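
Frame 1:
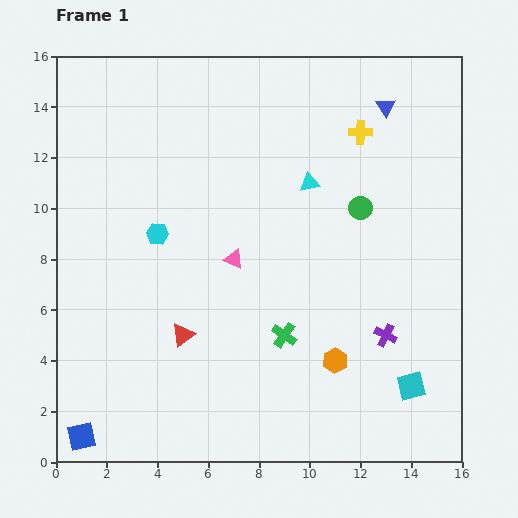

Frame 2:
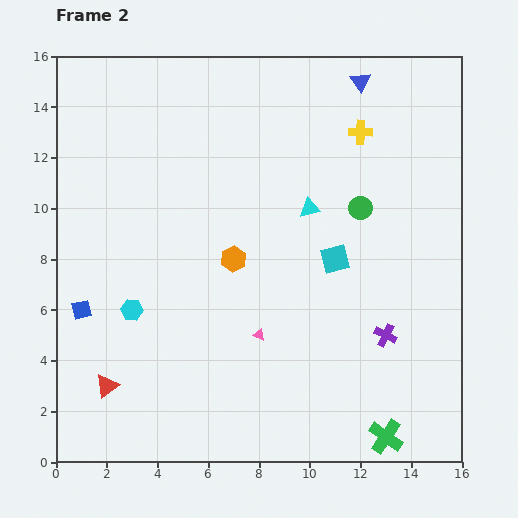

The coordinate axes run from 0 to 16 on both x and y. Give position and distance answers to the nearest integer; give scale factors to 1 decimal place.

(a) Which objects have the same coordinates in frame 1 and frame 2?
the purple cross, the green circle, the yellow cross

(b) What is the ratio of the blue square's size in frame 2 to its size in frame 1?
0.7×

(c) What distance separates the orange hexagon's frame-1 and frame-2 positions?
6

The orange hexagon moved from (11, 4) to (7, 8), a distance of √(4² + 4²) ≈ 6.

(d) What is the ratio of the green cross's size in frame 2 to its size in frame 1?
1.4×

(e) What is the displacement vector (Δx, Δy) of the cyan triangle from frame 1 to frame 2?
(0, -1)

The cyan triangle was at (10, 11) in frame 1 and (10, 10) in frame 2.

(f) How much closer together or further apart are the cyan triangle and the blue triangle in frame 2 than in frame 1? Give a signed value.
+1

Distance in frame 1: 4. Distance in frame 2: 5.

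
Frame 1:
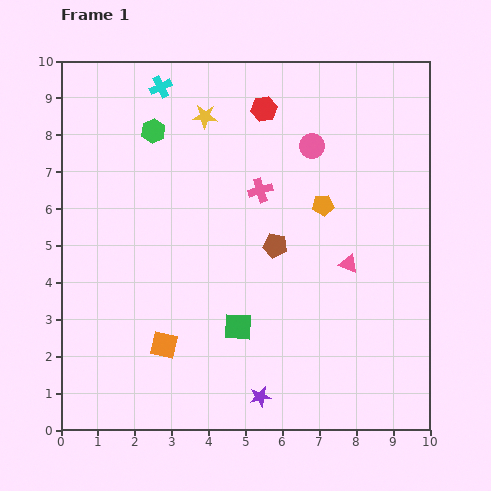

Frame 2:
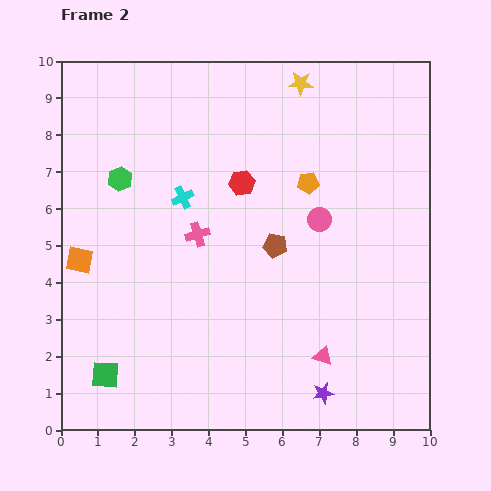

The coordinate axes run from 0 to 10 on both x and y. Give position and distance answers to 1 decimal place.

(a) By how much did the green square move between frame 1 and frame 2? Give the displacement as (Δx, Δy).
(-3.6, -1.3)

The green square was at (4.8, 2.8) in frame 1 and (1.2, 1.5) in frame 2.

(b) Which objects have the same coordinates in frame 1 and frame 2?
the brown pentagon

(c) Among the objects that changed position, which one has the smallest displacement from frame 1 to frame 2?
the orange pentagon

(moved 0.7)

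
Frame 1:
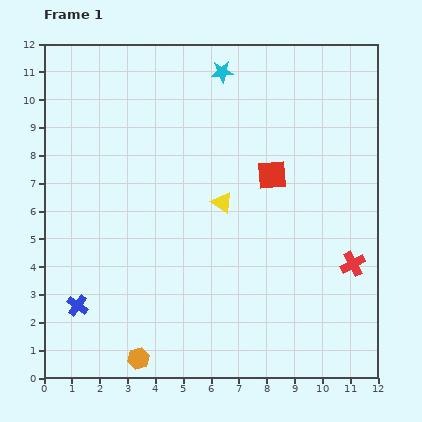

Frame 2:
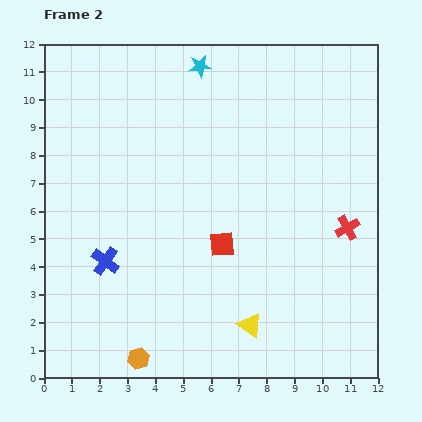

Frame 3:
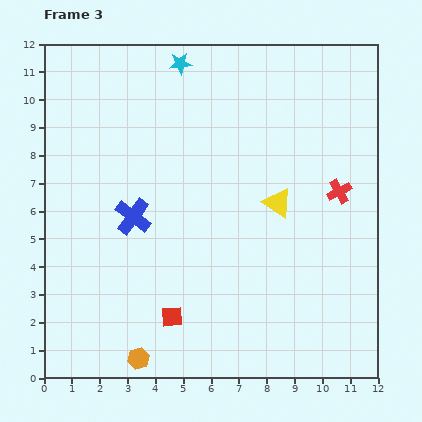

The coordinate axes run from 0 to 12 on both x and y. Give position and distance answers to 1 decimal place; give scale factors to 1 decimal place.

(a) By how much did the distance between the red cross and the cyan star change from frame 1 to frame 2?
-0.4

Distance in frame 1: 8.3. Distance in frame 2: 7.9.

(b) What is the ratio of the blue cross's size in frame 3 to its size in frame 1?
1.7×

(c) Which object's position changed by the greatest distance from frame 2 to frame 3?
the yellow triangle

(moved 4.5; next 3.2)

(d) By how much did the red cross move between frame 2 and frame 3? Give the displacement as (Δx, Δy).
(-0.3, 1.3)

The red cross was at (10.9, 5.4) in frame 2 and (10.6, 6.7) in frame 3.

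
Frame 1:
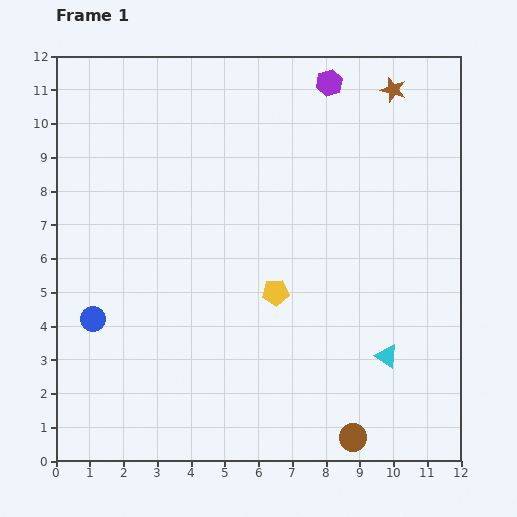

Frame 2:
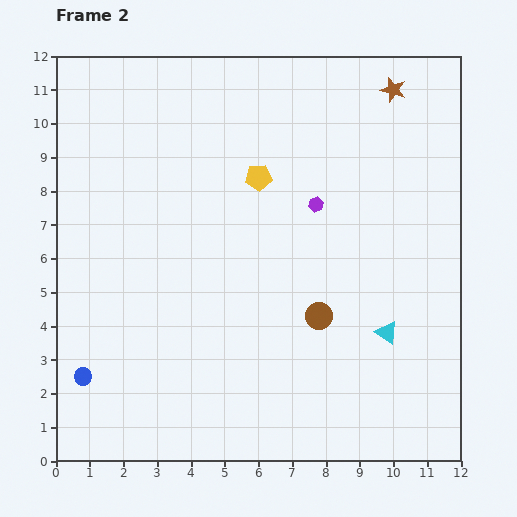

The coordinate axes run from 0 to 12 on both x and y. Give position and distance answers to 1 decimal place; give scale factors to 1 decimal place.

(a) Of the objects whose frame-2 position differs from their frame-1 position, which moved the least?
the cyan triangle

(moved 0.7)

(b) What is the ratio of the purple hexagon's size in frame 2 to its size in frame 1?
0.6×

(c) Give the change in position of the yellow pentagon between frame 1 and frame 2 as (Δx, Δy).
(-0.5, 3.4)

The yellow pentagon was at (6.5, 5.0) in frame 1 and (6.0, 8.4) in frame 2.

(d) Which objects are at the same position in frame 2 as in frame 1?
the brown star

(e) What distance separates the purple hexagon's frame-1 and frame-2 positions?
3.6

The purple hexagon moved from (8.1, 11.2) to (7.7, 7.6), a distance of √(0.4² + 3.6²) ≈ 3.6.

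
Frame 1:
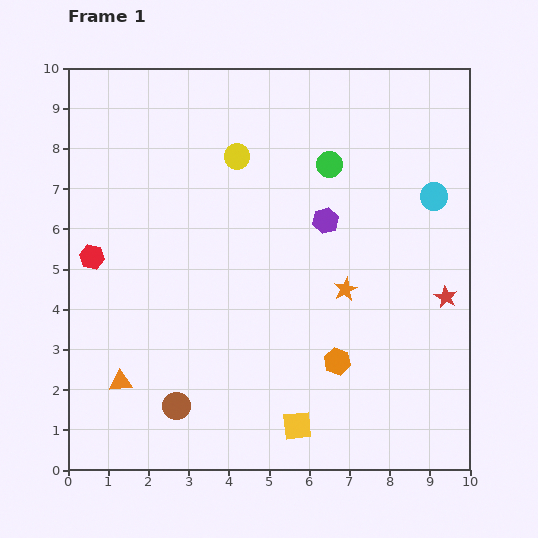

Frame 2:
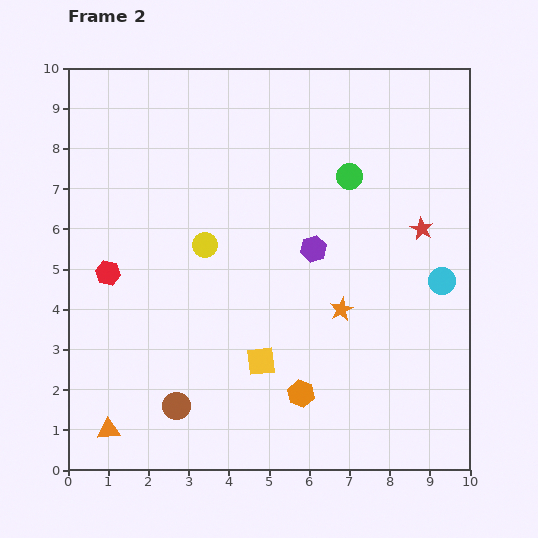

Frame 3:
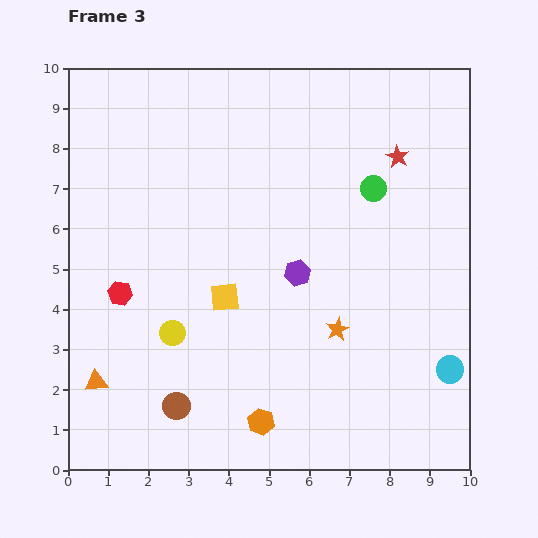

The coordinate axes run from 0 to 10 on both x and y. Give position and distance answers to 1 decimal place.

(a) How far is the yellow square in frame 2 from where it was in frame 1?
1.8

The yellow square moved from (5.7, 1.1) to (4.8, 2.7), a distance of √(0.9² + 1.6²) ≈ 1.8.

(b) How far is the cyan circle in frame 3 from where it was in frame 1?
4.3

The cyan circle moved from (9.1, 6.8) to (9.5, 2.5), a distance of √(0.4² + 4.3²) ≈ 4.3.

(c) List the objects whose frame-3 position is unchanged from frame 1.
the brown circle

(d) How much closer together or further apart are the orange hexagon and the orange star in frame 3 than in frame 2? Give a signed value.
+0.7

Distance in frame 2: 2.3. Distance in frame 3: 3.0.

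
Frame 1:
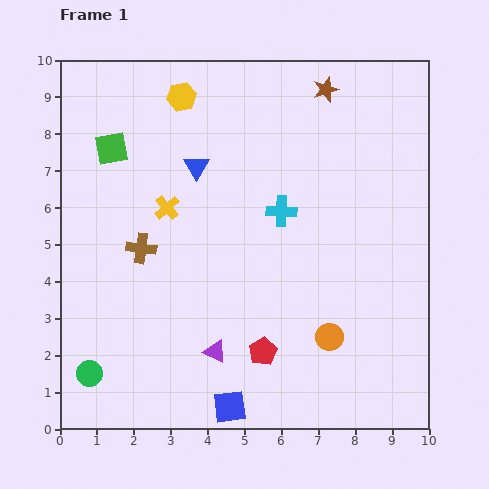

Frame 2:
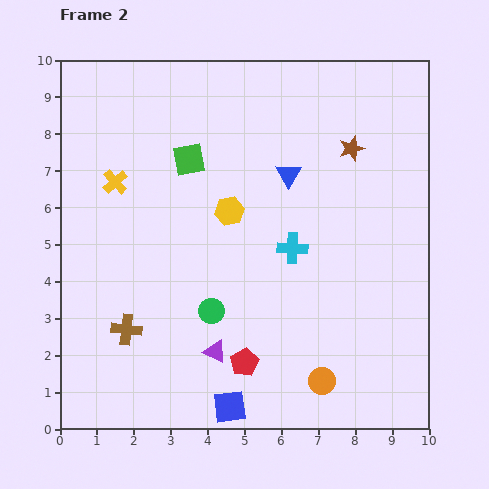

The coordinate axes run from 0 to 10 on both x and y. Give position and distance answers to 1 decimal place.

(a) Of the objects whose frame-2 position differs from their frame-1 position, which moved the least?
the red pentagon

(moved 0.6)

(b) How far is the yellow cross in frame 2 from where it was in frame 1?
1.6

The yellow cross moved from (2.9, 6.0) to (1.5, 6.7), a distance of √(1.4² + 0.7²) ≈ 1.6.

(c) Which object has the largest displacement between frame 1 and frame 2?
the green circle

(moved 3.7; next 3.4)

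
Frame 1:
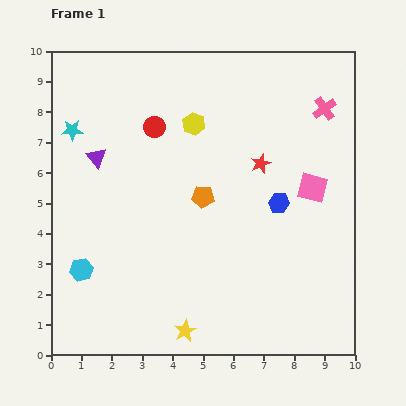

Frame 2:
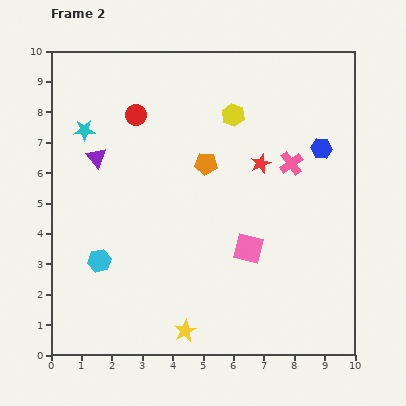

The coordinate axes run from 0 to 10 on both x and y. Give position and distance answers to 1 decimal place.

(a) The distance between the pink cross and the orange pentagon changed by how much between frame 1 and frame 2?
-2.1

Distance in frame 1: 4.9. Distance in frame 2: 2.8.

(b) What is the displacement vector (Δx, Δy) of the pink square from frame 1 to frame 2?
(-2.1, -2.0)

The pink square was at (8.6, 5.5) in frame 1 and (6.5, 3.5) in frame 2.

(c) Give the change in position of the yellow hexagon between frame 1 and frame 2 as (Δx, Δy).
(1.3, 0.3)

The yellow hexagon was at (4.7, 7.6) in frame 1 and (6.0, 7.9) in frame 2.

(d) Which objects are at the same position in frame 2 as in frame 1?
the red star, the purple triangle, the yellow star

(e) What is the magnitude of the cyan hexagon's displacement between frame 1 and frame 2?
0.7

The cyan hexagon moved from (1.0, 2.8) to (1.6, 3.1), a distance of √(0.6² + 0.3²) ≈ 0.7.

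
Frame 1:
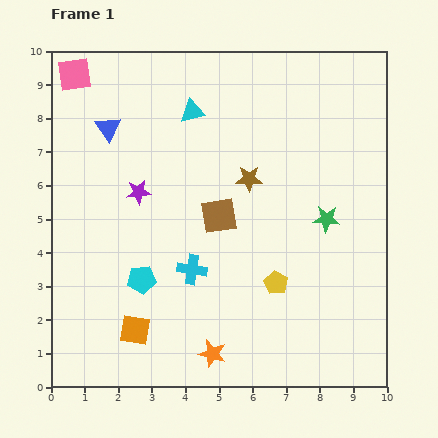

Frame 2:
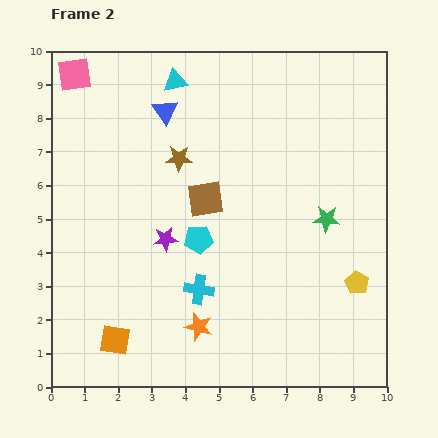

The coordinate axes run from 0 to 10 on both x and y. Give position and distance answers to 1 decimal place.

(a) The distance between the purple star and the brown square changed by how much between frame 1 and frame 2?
-0.8

Distance in frame 1: 2.5. Distance in frame 2: 1.7.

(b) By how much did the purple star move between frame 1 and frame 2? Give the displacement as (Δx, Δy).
(0.8, -1.4)

The purple star was at (2.6, 5.8) in frame 1 and (3.4, 4.4) in frame 2.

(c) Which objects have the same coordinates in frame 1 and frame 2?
the pink square, the green star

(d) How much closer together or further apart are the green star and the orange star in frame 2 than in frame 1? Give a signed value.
-0.2

Distance in frame 1: 5.2. Distance in frame 2: 5.0.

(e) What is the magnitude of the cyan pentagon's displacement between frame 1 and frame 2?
2.1

The cyan pentagon moved from (2.7, 3.2) to (4.4, 4.4), a distance of √(1.7² + 1.2²) ≈ 2.1.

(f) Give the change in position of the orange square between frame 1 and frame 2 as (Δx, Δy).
(-0.6, -0.3)

The orange square was at (2.5, 1.7) in frame 1 and (1.9, 1.4) in frame 2.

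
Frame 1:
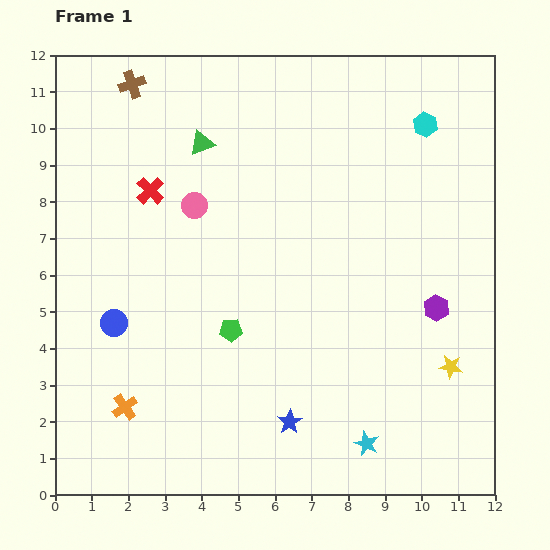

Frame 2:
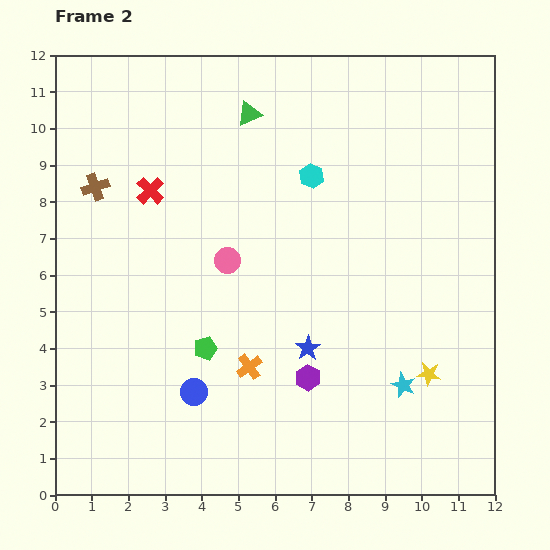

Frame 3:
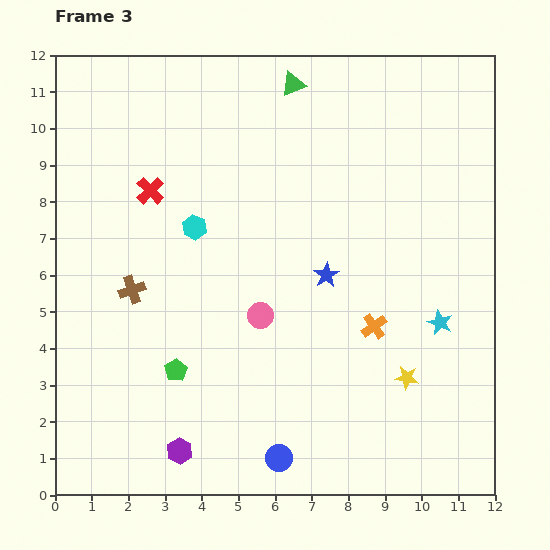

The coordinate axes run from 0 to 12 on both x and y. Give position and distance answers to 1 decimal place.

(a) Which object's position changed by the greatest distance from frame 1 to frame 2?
the purple hexagon

(moved 4.0; next 3.6)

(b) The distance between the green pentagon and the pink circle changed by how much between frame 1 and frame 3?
-0.8

Distance in frame 1: 3.5. Distance in frame 3: 2.7.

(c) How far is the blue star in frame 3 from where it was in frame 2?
2.1

The blue star moved from (6.9, 4.0) to (7.4, 6.0), a distance of √(0.5² + 2.0²) ≈ 2.1.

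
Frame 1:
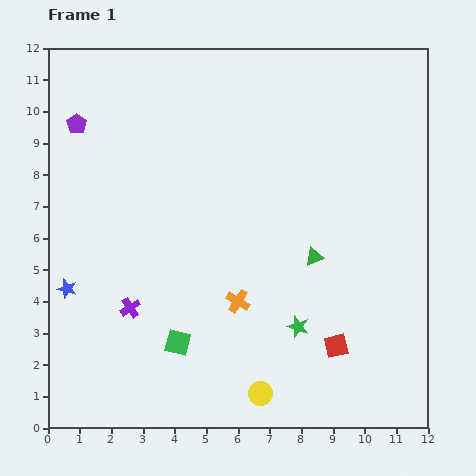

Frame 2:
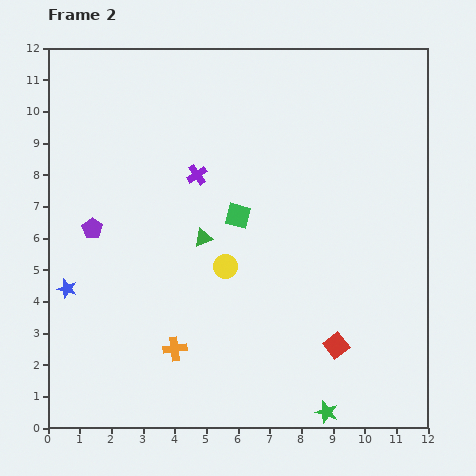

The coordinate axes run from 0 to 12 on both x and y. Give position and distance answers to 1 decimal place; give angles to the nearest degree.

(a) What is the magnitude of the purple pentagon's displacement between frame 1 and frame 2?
3.3

The purple pentagon moved from (0.9, 9.6) to (1.4, 6.3), a distance of √(0.5² + 3.3²) ≈ 3.3.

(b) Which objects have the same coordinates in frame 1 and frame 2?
the blue star, the red square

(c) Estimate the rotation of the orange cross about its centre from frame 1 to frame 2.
39° counter-clockwise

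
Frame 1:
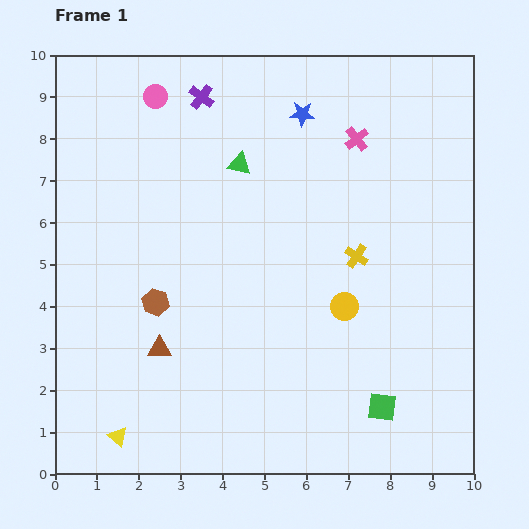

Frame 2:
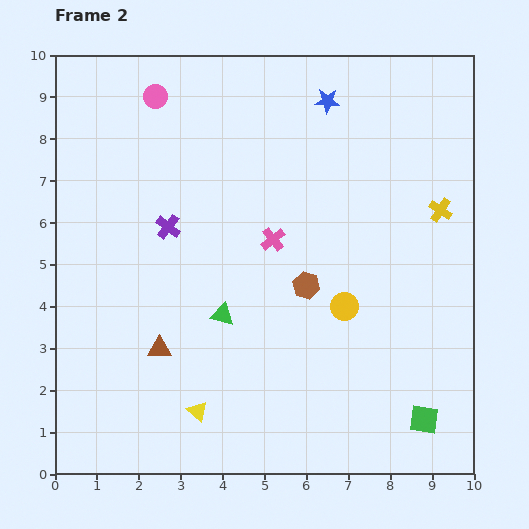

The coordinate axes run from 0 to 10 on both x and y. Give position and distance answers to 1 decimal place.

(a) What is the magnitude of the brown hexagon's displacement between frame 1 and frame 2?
3.6

The brown hexagon moved from (2.4, 4.1) to (6.0, 4.5), a distance of √(3.6² + 0.4²) ≈ 3.6.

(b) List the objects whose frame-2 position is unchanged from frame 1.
the pink circle, the yellow circle, the brown triangle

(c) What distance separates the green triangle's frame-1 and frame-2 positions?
3.6

The green triangle moved from (4.4, 7.4) to (4.0, 3.8), a distance of √(0.4² + 3.6²) ≈ 3.6.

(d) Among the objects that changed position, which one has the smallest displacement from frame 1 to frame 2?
the blue star

(moved 0.7)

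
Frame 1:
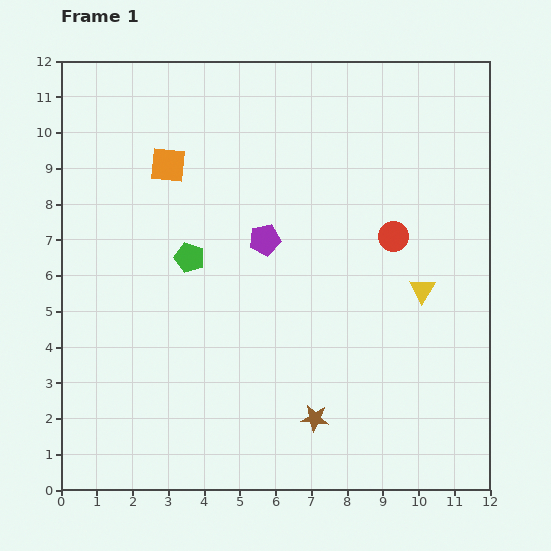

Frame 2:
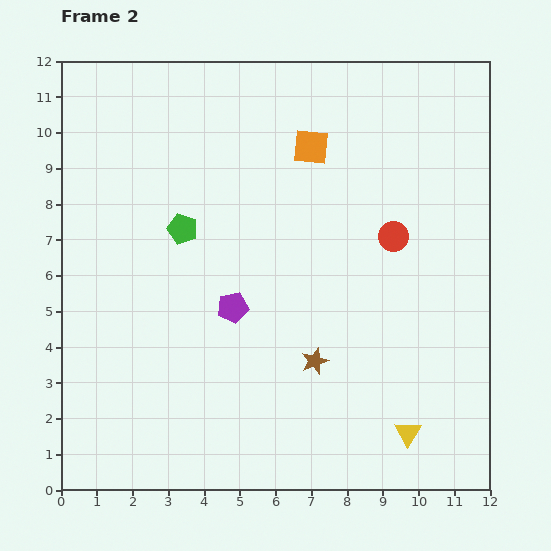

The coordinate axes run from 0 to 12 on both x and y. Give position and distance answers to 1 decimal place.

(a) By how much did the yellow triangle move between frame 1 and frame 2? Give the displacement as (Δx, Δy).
(-0.4, -4.0)

The yellow triangle was at (10.1, 5.6) in frame 1 and (9.7, 1.6) in frame 2.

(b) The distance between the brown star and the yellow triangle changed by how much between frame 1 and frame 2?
-1.4

Distance in frame 1: 4.7. Distance in frame 2: 3.3.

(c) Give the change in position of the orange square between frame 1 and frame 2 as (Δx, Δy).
(4.0, 0.5)

The orange square was at (3.0, 9.1) in frame 1 and (7.0, 9.6) in frame 2.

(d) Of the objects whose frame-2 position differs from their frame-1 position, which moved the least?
the green pentagon

(moved 0.8)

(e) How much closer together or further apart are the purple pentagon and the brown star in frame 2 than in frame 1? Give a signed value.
-2.5

Distance in frame 1: 5.2. Distance in frame 2: 2.7.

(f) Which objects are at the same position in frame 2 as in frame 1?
the red circle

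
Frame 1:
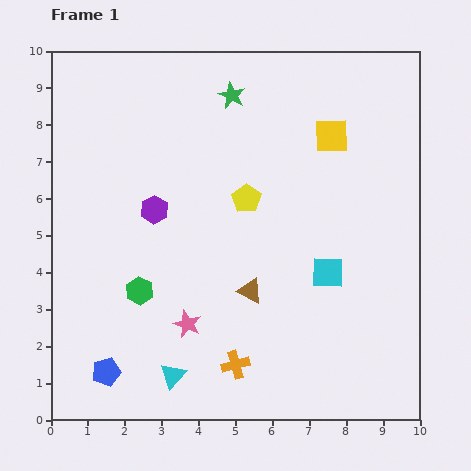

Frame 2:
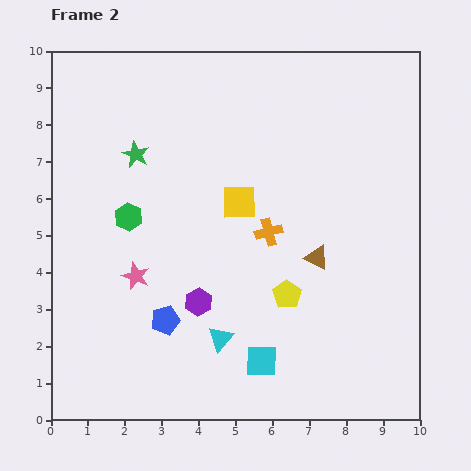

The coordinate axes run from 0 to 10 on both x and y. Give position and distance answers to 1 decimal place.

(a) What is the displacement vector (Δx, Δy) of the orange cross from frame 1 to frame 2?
(0.9, 3.6)

The orange cross was at (5.0, 1.5) in frame 1 and (5.9, 5.1) in frame 2.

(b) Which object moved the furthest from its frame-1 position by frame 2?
the orange cross

(moved 3.7; next 3.1)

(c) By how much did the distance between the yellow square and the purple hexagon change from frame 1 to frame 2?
-2.3

Distance in frame 1: 5.2. Distance in frame 2: 2.9.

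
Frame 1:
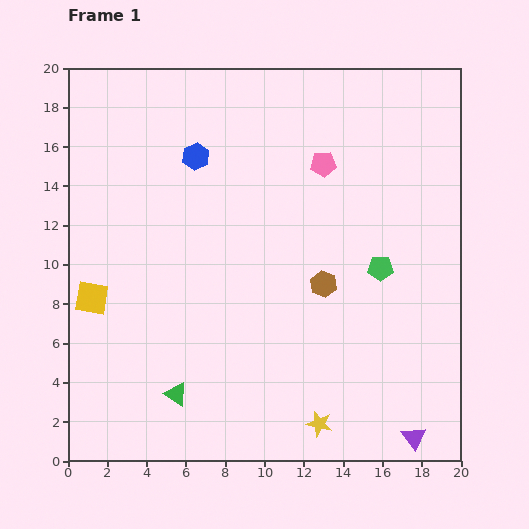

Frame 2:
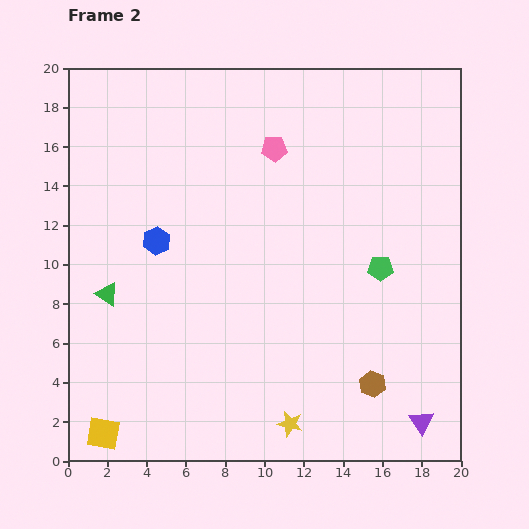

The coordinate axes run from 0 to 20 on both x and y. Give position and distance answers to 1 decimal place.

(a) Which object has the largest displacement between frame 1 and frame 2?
the yellow square

(moved 6.9; next 6.2)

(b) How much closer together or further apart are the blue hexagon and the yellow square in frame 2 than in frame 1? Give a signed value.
+1.3

Distance in frame 1: 8.9. Distance in frame 2: 10.2.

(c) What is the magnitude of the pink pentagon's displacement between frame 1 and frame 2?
2.6

The pink pentagon moved from (13.0, 15.1) to (10.5, 15.9), a distance of √(2.5² + 0.8²) ≈ 2.6.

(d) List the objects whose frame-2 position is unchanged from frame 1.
the green pentagon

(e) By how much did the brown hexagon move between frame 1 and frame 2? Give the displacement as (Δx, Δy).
(2.5, -5.1)

The brown hexagon was at (13.0, 9.0) in frame 1 and (15.5, 3.9) in frame 2.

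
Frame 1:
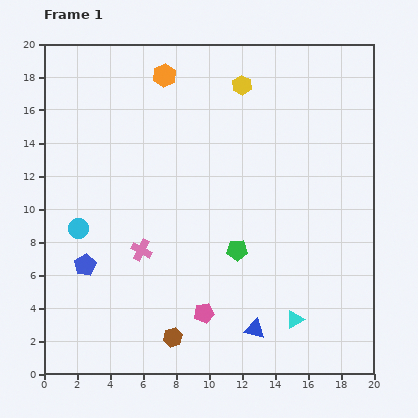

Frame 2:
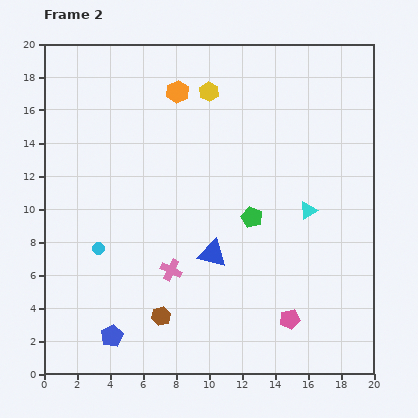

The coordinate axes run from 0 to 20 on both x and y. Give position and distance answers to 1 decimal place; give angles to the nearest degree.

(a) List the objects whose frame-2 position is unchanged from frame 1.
none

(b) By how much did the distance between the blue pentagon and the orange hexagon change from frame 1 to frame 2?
+2.8

Distance in frame 1: 12.5. Distance in frame 2: 15.3.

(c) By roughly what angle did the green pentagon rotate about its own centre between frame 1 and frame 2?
23° clockwise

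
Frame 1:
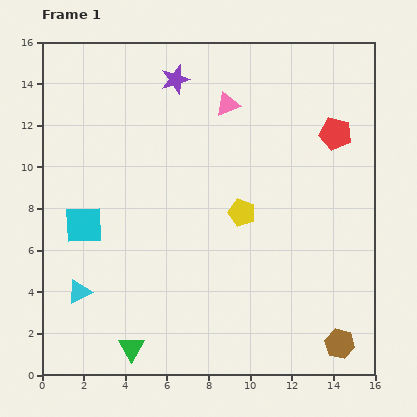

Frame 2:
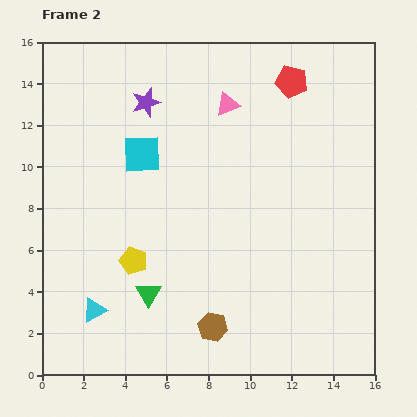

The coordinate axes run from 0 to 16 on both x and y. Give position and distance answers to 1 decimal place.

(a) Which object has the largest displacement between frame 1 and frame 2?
the brown hexagon

(moved 6.2; next 5.7)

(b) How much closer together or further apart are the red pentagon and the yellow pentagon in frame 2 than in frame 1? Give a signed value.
+5.6

Distance in frame 1: 5.9. Distance in frame 2: 11.5.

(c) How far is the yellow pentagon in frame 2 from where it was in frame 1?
5.7

The yellow pentagon moved from (9.6, 7.8) to (4.4, 5.5), a distance of √(5.2² + 2.3²) ≈ 5.7.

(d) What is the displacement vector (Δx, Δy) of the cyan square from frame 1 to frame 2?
(2.8, 3.4)

The cyan square was at (2.0, 7.2) in frame 1 and (4.8, 10.6) in frame 2.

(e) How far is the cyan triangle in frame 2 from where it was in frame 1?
1.1

The cyan triangle moved from (1.8, 4.0) to (2.5, 3.1), a distance of √(0.7² + 0.9²) ≈ 1.1.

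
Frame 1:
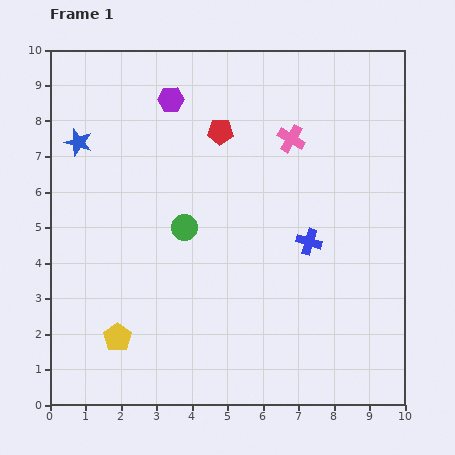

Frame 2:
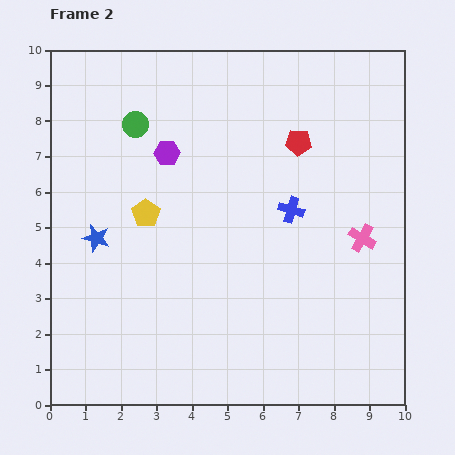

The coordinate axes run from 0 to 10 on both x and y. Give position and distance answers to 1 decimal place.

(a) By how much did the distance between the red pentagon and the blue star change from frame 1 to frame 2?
+2.3

Distance in frame 1: 4.0. Distance in frame 2: 6.3.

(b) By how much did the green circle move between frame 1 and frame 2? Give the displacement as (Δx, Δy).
(-1.4, 2.9)

The green circle was at (3.8, 5.0) in frame 1 and (2.4, 7.9) in frame 2.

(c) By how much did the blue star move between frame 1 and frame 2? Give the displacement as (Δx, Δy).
(0.5, -2.7)

The blue star was at (0.8, 7.4) in frame 1 and (1.3, 4.7) in frame 2.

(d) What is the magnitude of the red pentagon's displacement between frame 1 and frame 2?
2.2

The red pentagon moved from (4.8, 7.7) to (7.0, 7.4), a distance of √(2.2² + 0.3²) ≈ 2.2.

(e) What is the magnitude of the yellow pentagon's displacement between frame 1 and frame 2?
3.6

The yellow pentagon moved from (1.9, 1.9) to (2.7, 5.4), a distance of √(0.8² + 3.5²) ≈ 3.6.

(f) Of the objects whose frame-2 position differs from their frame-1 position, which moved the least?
the blue cross

(moved 1.0)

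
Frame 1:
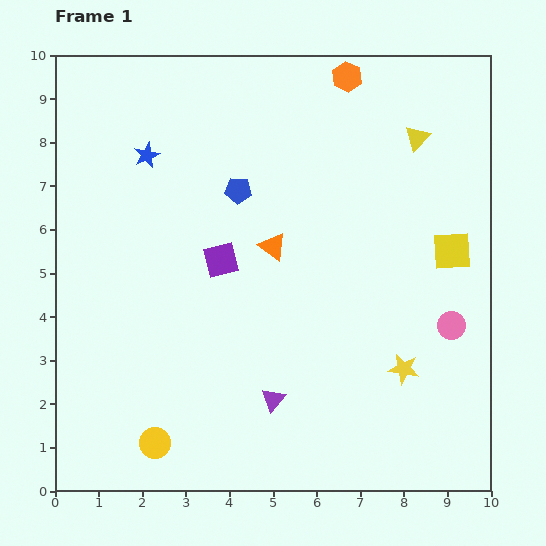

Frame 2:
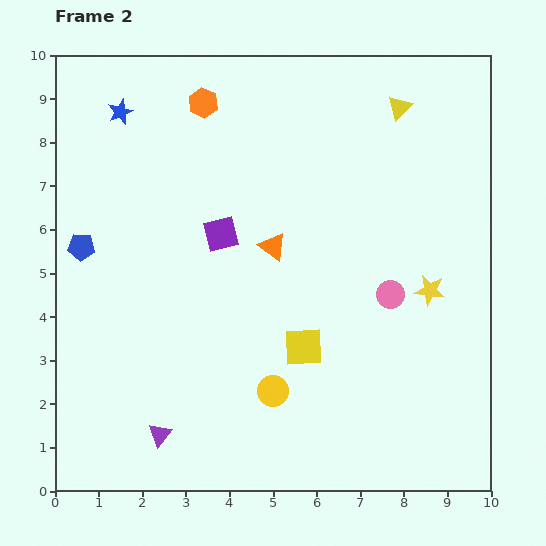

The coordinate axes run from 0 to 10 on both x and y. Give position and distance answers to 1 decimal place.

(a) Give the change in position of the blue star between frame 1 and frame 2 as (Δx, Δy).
(-0.6, 1.0)

The blue star was at (2.1, 7.7) in frame 1 and (1.5, 8.7) in frame 2.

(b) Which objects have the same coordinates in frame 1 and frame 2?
the orange triangle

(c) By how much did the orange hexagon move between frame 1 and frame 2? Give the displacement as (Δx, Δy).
(-3.3, -0.6)

The orange hexagon was at (6.7, 9.5) in frame 1 and (3.4, 8.9) in frame 2.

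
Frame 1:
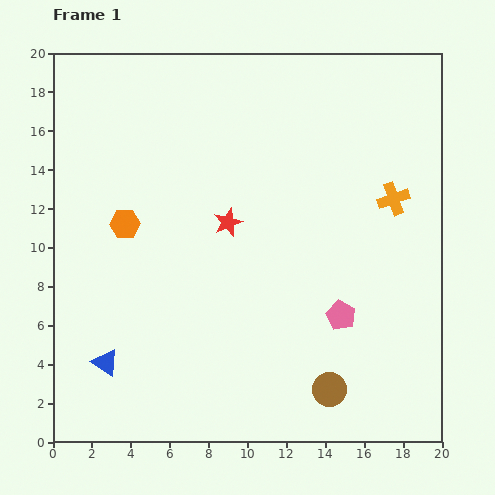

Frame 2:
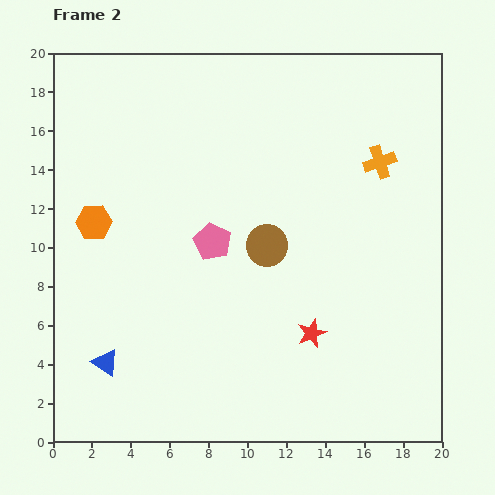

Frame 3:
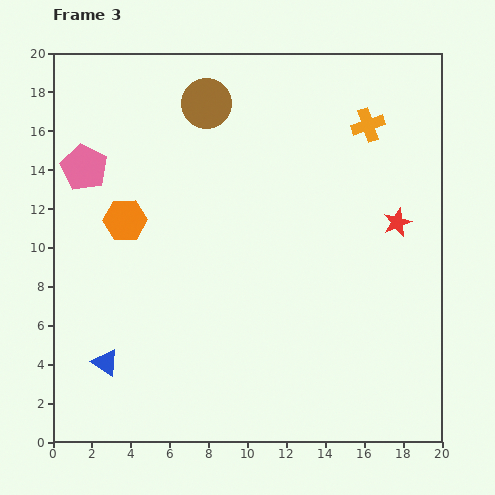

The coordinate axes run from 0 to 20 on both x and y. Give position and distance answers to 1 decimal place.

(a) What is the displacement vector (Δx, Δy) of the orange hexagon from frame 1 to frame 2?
(-1.6, 0.1)

The orange hexagon was at (3.7, 11.2) in frame 1 and (2.1, 11.3) in frame 2.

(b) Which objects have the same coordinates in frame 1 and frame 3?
the blue triangle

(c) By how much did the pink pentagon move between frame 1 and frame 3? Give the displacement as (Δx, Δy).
(-13.2, 7.6)

The pink pentagon was at (14.8, 6.5) in frame 1 and (1.6, 14.1) in frame 3.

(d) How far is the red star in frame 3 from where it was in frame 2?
7.2

The red star moved from (13.3, 5.6) to (17.7, 11.3), a distance of √(4.4² + 5.7²) ≈ 7.2.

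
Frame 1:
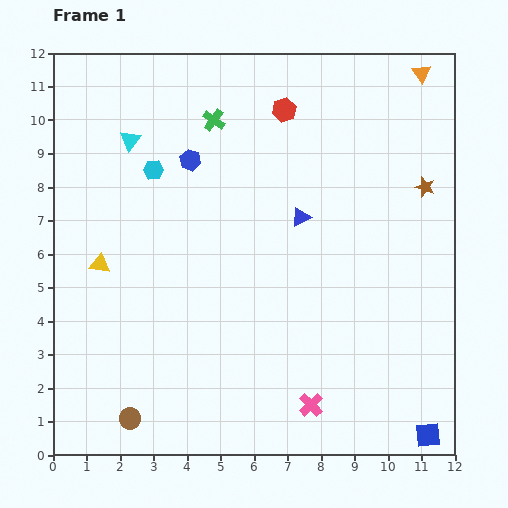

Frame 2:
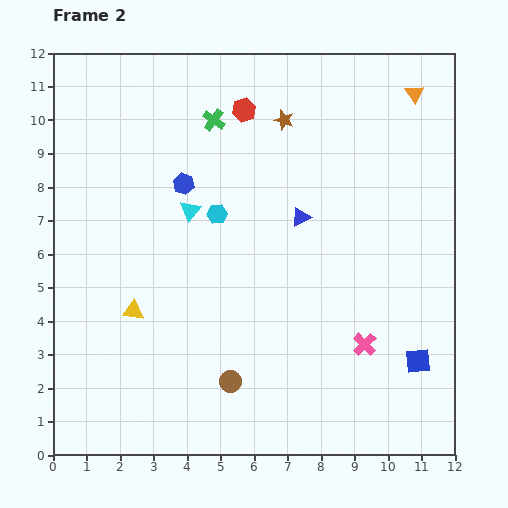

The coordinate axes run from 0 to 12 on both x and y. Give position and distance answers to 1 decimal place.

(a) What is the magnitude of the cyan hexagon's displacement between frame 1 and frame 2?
2.3

The cyan hexagon moved from (3.0, 8.5) to (4.9, 7.2), a distance of √(1.9² + 1.3²) ≈ 2.3.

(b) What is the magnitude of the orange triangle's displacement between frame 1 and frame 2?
0.6

The orange triangle moved from (11.0, 11.4) to (10.8, 10.8), a distance of √(0.2² + 0.6²) ≈ 0.6.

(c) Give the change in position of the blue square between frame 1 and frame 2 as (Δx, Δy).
(-0.3, 2.2)

The blue square was at (11.2, 0.6) in frame 1 and (10.9, 2.8) in frame 2.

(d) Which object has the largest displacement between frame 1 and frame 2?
the brown star

(moved 4.7; next 3.2)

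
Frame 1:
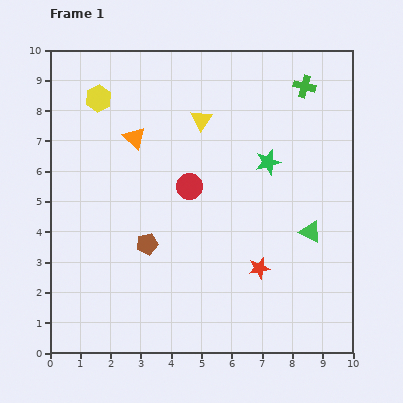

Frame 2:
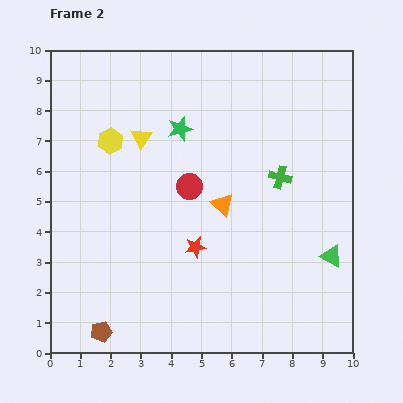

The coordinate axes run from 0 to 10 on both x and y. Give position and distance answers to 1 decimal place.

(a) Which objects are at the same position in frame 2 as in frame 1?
the red circle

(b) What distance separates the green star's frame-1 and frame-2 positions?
3.1

The green star moved from (7.2, 6.3) to (4.3, 7.4), a distance of √(2.9² + 1.1²) ≈ 3.1.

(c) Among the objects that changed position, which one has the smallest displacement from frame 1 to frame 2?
the green triangle

(moved 1.1)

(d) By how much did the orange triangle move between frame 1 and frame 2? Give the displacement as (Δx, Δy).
(2.9, -2.2)

The orange triangle was at (2.8, 7.1) in frame 1 and (5.7, 4.9) in frame 2.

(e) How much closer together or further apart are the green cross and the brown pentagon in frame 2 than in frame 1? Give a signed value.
+0.4

Distance in frame 1: 7.4. Distance in frame 2: 7.8.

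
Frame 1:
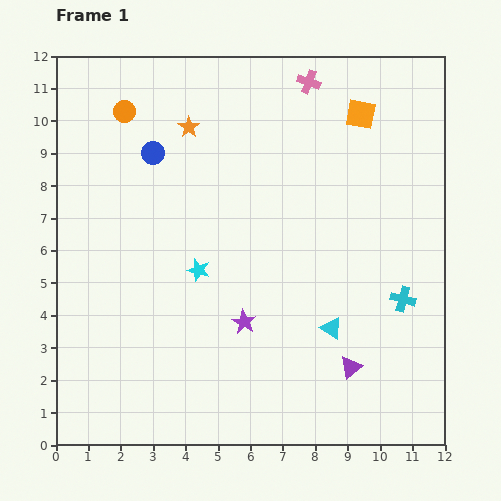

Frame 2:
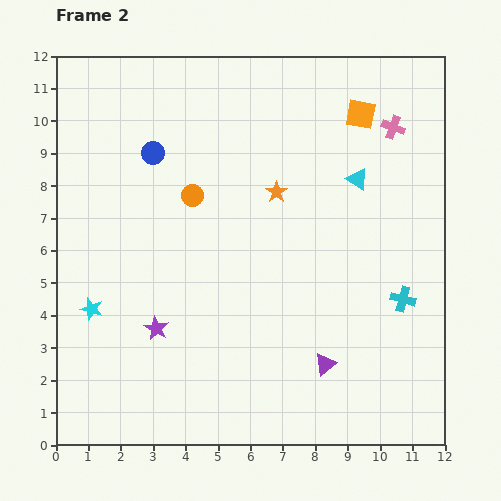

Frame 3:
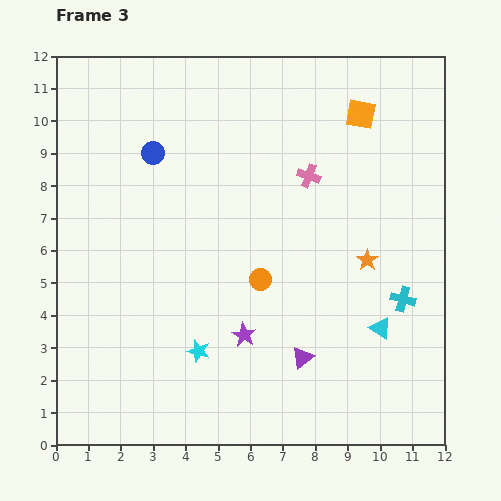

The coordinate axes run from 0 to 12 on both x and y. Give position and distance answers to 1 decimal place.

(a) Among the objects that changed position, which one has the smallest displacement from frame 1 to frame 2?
the purple triangle

(moved 0.8)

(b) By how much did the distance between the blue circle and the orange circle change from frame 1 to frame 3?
+3.5

Distance in frame 1: 1.6. Distance in frame 3: 5.1.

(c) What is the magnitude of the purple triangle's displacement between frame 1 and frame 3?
1.5

The purple triangle moved from (9.1, 2.4) to (7.6, 2.7), a distance of √(1.5² + 0.3²) ≈ 1.5.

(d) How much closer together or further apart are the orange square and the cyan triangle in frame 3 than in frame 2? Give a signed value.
+4.6

Distance in frame 2: 2.0. Distance in frame 3: 6.6.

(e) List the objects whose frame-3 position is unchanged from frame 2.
the orange square, the cyan cross, the blue circle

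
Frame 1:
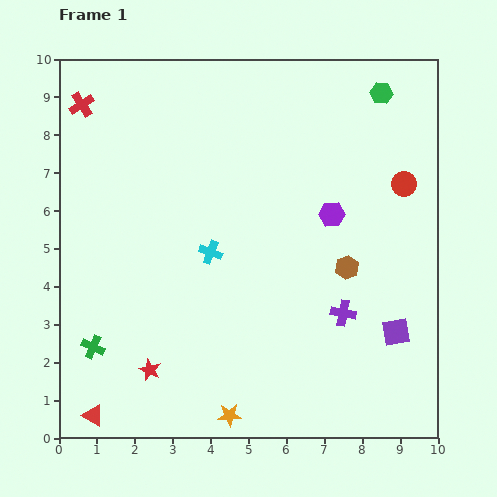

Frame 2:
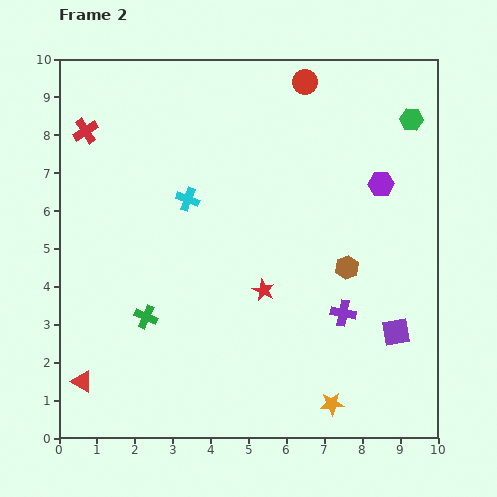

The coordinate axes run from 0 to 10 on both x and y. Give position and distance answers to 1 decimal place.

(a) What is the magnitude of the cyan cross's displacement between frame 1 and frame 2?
1.5

The cyan cross moved from (4.0, 4.9) to (3.4, 6.3), a distance of √(0.6² + 1.4²) ≈ 1.5.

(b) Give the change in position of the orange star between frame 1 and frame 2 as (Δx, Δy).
(2.7, 0.3)

The orange star was at (4.5, 0.6) in frame 1 and (7.2, 0.9) in frame 2.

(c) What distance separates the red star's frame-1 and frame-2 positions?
3.7

The red star moved from (2.4, 1.8) to (5.4, 3.9), a distance of √(3.0² + 2.1²) ≈ 3.7.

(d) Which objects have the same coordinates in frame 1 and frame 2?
the brown hexagon, the purple square, the purple cross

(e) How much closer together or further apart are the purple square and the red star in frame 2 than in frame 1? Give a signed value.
-2.9

Distance in frame 1: 6.6. Distance in frame 2: 3.7.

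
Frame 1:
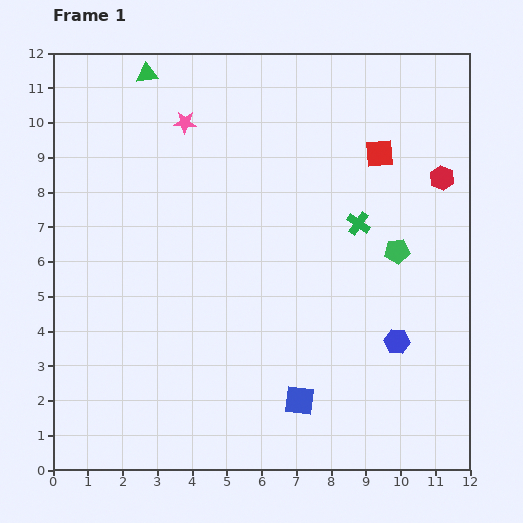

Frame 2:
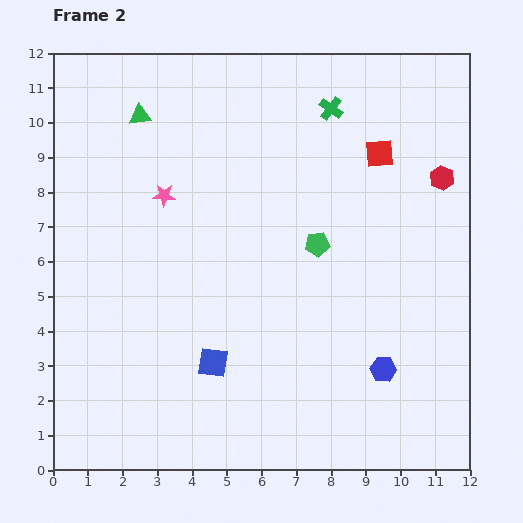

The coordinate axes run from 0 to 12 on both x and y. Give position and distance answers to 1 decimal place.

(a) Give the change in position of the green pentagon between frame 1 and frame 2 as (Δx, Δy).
(-2.3, 0.2)

The green pentagon was at (9.9, 6.3) in frame 1 and (7.6, 6.5) in frame 2.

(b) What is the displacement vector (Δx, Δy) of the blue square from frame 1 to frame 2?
(-2.5, 1.1)

The blue square was at (7.1, 2.0) in frame 1 and (4.6, 3.1) in frame 2.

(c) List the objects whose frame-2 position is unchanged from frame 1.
the red hexagon, the red square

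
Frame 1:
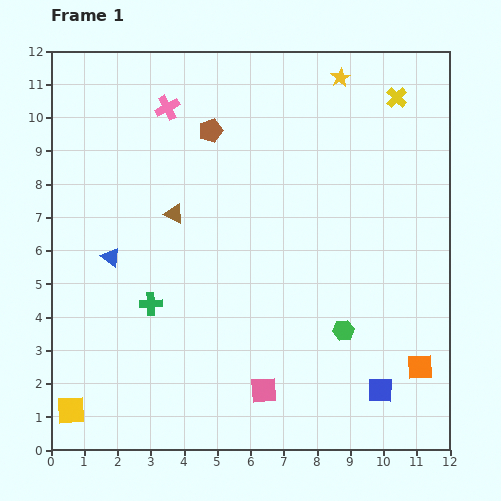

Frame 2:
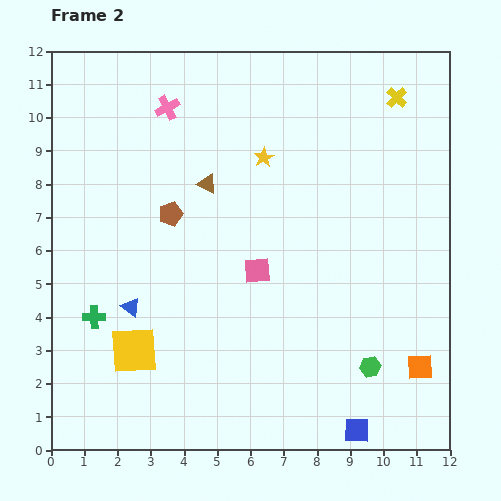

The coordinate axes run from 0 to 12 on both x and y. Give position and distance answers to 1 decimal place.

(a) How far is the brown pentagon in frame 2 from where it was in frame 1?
2.8

The brown pentagon moved from (4.8, 9.6) to (3.6, 7.1), a distance of √(1.2² + 2.5²) ≈ 2.8.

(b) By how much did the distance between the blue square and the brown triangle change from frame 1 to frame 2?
+0.5

Distance in frame 1: 8.2. Distance in frame 2: 8.7.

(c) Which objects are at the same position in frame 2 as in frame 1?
the yellow cross, the pink cross, the orange square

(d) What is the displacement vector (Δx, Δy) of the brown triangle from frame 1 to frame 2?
(1.0, 0.9)

The brown triangle was at (3.7, 7.1) in frame 1 and (4.7, 8.0) in frame 2.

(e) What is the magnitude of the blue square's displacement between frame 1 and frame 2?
1.4

The blue square moved from (9.9, 1.8) to (9.2, 0.6), a distance of √(0.7² + 1.2²) ≈ 1.4.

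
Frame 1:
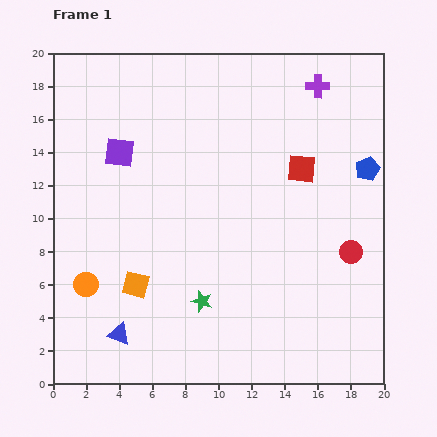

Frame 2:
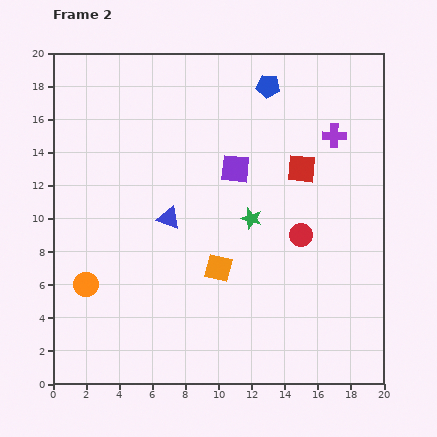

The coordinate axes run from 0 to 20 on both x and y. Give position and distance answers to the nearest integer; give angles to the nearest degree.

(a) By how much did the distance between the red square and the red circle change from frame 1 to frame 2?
-2

Distance in frame 1: 6. Distance in frame 2: 4.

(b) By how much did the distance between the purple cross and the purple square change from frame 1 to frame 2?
-7

Distance in frame 1: 13. Distance in frame 2: 6.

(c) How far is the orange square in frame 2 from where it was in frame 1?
5

The orange square moved from (5, 6) to (10, 7), a distance of √(5² + 1²) ≈ 5.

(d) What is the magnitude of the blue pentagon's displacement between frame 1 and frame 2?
8

The blue pentagon moved from (19, 13) to (13, 18), a distance of √(6² + 5²) ≈ 8.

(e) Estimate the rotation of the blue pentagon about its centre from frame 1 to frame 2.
31° clockwise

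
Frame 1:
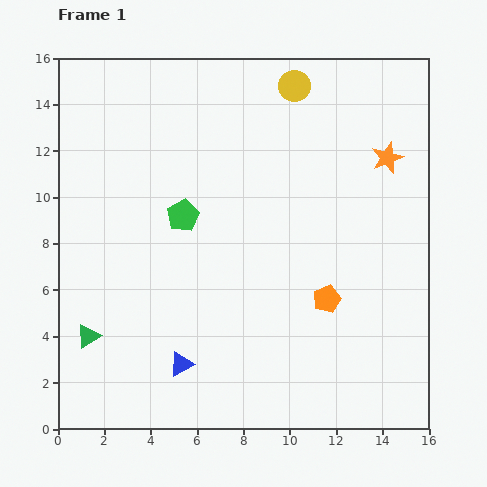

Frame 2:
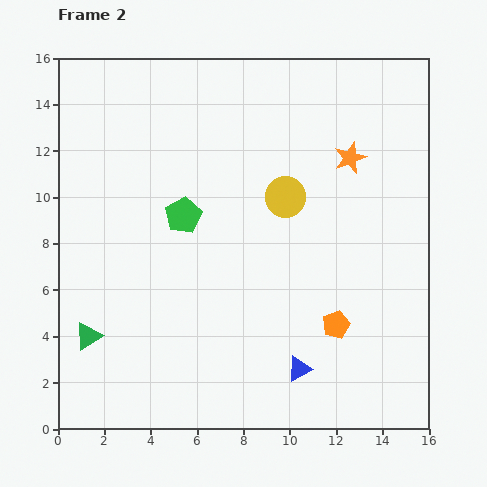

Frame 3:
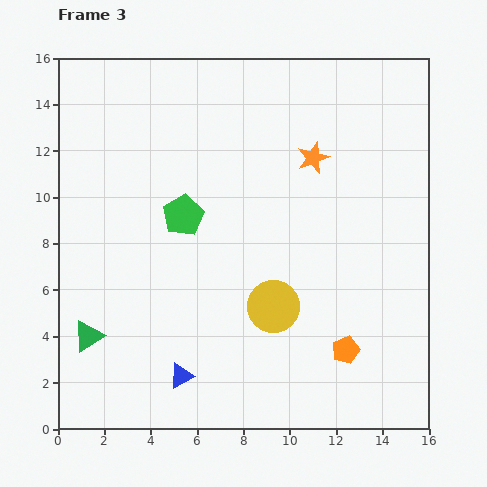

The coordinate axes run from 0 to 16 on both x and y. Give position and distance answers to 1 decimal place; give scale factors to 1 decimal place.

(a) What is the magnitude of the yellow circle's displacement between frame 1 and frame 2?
4.8

The yellow circle moved from (10.2, 14.8) to (9.8, 10.0), a distance of √(0.4² + 4.8²) ≈ 4.8.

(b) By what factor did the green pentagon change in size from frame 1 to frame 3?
1.3×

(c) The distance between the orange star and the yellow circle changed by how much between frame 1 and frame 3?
+1.5

Distance in frame 1: 5.1. Distance in frame 3: 6.6.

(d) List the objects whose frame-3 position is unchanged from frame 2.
the green triangle, the green pentagon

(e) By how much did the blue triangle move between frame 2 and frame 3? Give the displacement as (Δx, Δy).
(-5.1, -0.3)

The blue triangle was at (10.4, 2.6) in frame 2 and (5.3, 2.3) in frame 3.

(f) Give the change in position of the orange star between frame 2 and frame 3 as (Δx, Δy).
(-1.6, 0.0)

The orange star was at (12.6, 11.7) in frame 2 and (11.0, 11.7) in frame 3.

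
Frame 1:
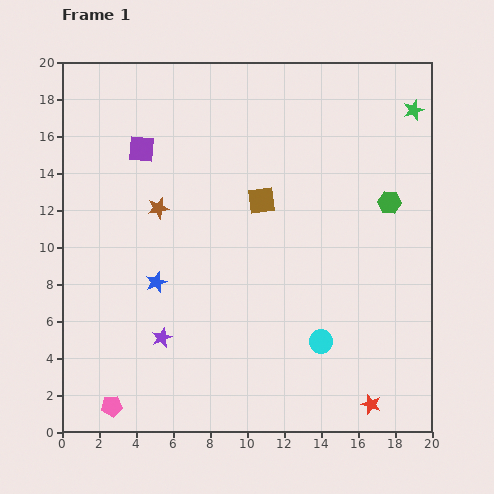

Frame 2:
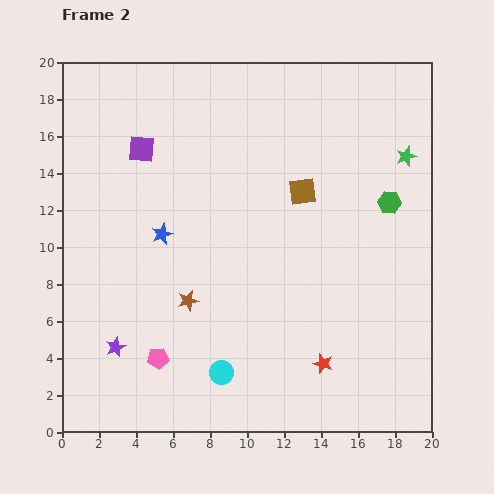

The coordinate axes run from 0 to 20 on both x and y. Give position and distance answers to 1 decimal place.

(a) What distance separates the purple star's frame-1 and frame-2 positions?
2.5

The purple star moved from (5.4, 5.1) to (2.9, 4.6), a distance of √(2.5² + 0.5²) ≈ 2.5.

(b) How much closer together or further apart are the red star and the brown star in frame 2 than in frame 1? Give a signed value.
-7.5

Distance in frame 1: 15.6. Distance in frame 2: 8.1.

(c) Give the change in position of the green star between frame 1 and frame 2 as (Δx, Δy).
(-0.4, -2.5)

The green star was at (19.0, 17.4) in frame 1 and (18.6, 14.9) in frame 2.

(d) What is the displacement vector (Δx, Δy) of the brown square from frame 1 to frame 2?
(2.2, 0.5)

The brown square was at (10.8, 12.5) in frame 1 and (13.0, 13.0) in frame 2.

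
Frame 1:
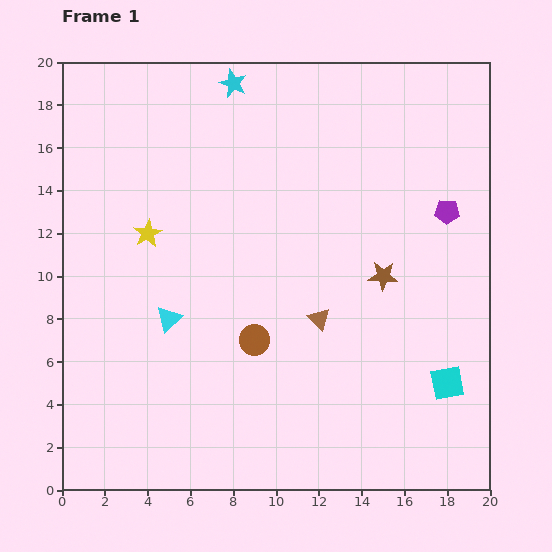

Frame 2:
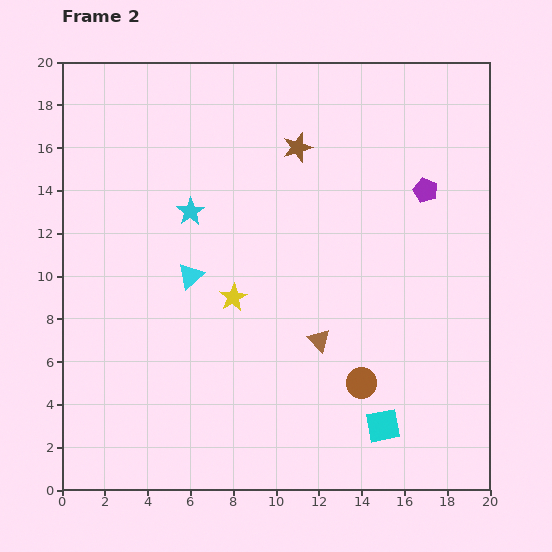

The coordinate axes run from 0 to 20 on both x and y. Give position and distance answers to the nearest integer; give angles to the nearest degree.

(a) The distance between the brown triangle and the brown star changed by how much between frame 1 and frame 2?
+5

Distance in frame 1: 4. Distance in frame 2: 9.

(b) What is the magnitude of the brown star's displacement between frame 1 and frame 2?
7

The brown star moved from (15, 10) to (11, 16), a distance of √(4² + 6²) ≈ 7.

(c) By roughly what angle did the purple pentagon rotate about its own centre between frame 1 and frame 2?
20° clockwise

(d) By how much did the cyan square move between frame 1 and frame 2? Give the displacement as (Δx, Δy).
(-3, -2)

The cyan square was at (18, 5) in frame 1 and (15, 3) in frame 2.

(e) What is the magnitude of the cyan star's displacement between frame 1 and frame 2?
6

The cyan star moved from (8, 19) to (6, 13), a distance of √(2² + 6²) ≈ 6.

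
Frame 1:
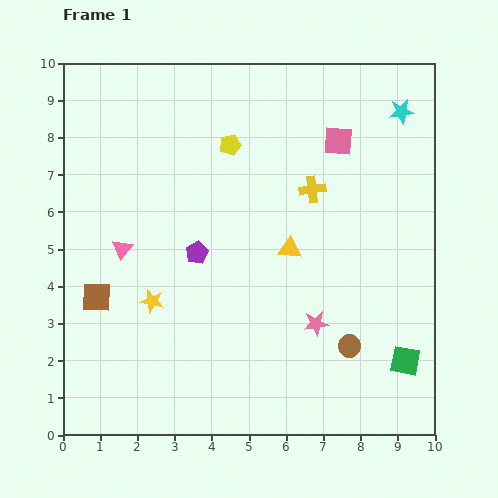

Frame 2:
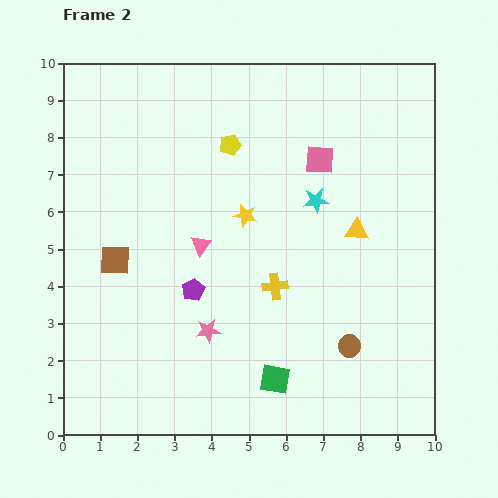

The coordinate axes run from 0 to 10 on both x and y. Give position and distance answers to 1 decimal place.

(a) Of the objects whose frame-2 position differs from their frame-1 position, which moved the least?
the pink square

(moved 0.7)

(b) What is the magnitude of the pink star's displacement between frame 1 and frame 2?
2.9

The pink star moved from (6.8, 3.0) to (3.9, 2.8), a distance of √(2.9² + 0.2²) ≈ 2.9.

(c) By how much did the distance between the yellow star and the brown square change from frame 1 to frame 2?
+2.2

Distance in frame 1: 1.5. Distance in frame 2: 3.7.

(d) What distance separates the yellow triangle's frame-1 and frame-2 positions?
1.9

The yellow triangle moved from (6.1, 5.0) to (7.9, 5.5), a distance of √(1.8² + 0.5²) ≈ 1.9.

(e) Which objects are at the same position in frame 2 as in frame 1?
the yellow pentagon, the brown circle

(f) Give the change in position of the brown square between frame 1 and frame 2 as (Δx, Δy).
(0.5, 1.0)

The brown square was at (0.9, 3.7) in frame 1 and (1.4, 4.7) in frame 2.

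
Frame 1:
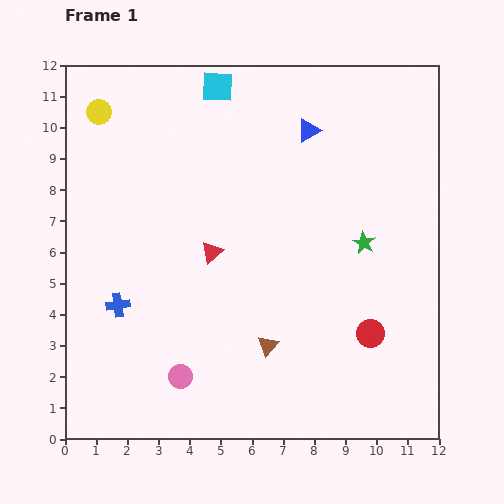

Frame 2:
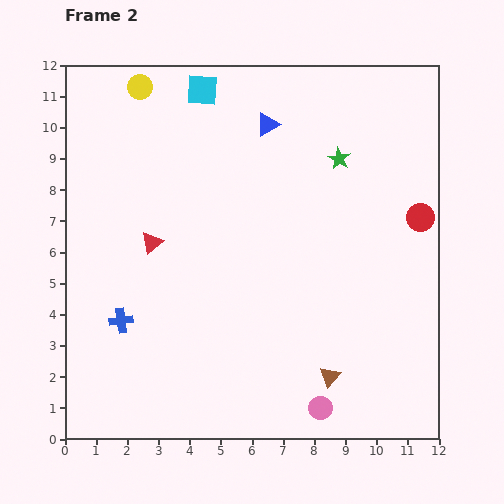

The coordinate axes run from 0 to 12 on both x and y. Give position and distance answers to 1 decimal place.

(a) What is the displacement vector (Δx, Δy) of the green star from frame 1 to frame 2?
(-0.8, 2.7)

The green star was at (9.6, 6.3) in frame 1 and (8.8, 9.0) in frame 2.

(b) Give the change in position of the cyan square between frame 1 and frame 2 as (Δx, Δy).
(-0.5, -0.1)

The cyan square was at (4.9, 11.3) in frame 1 and (4.4, 11.2) in frame 2.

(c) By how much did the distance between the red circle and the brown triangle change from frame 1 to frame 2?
+2.6

Distance in frame 1: 3.3. Distance in frame 2: 5.9.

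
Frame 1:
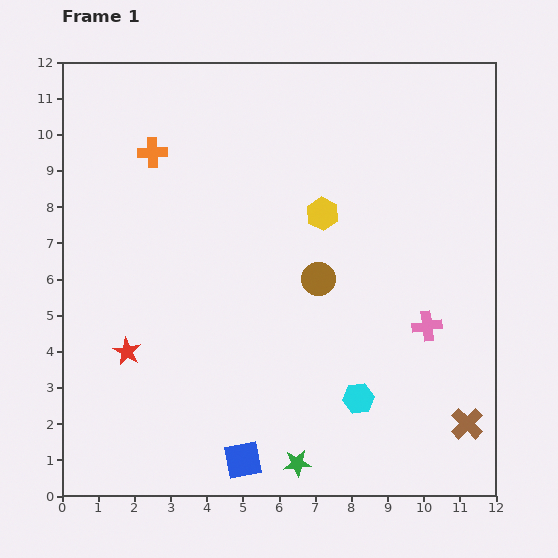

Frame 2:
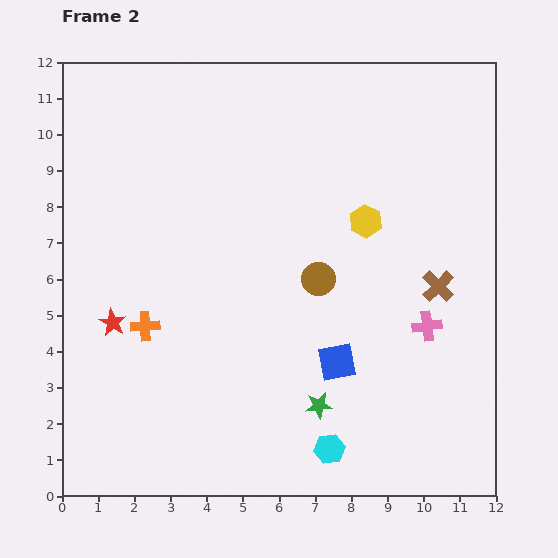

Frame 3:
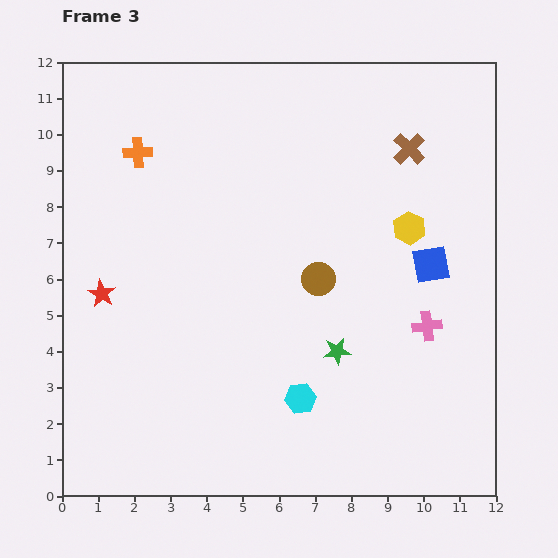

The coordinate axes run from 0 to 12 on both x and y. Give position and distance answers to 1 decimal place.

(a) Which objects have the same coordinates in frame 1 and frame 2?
the brown circle, the pink cross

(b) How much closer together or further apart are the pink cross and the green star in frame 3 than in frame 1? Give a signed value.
-2.6

Distance in frame 1: 5.2. Distance in frame 3: 2.6.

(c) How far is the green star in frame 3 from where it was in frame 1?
3.3

The green star moved from (6.5, 0.9) to (7.6, 4.0), a distance of √(1.1² + 3.1²) ≈ 3.3.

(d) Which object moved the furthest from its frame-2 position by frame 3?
the orange cross

(moved 4.8; next 3.9)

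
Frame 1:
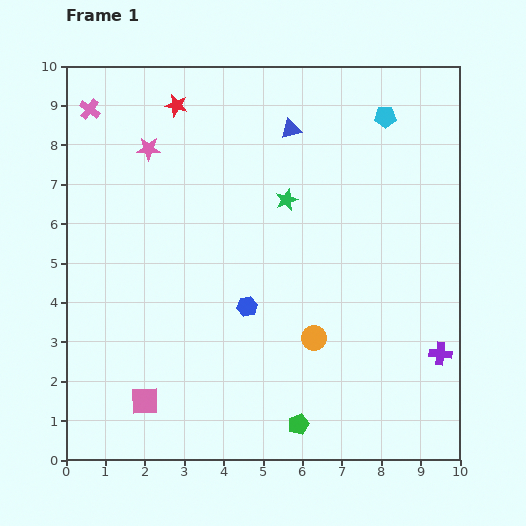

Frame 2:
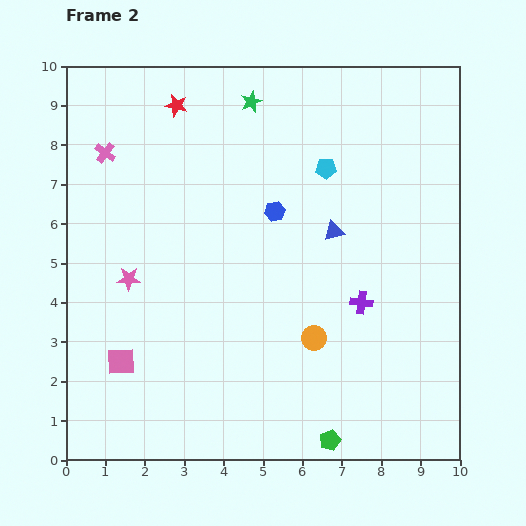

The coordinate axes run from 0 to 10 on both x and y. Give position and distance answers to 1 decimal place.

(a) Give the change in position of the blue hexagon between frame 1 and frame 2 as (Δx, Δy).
(0.7, 2.4)

The blue hexagon was at (4.6, 3.9) in frame 1 and (5.3, 6.3) in frame 2.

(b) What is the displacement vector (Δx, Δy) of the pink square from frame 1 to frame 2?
(-0.6, 1.0)

The pink square was at (2.0, 1.5) in frame 1 and (1.4, 2.5) in frame 2.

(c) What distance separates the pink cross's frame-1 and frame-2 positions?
1.2

The pink cross moved from (0.6, 8.9) to (1.0, 7.8), a distance of √(0.4² + 1.1²) ≈ 1.2.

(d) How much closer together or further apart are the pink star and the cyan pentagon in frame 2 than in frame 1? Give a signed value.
-0.4

Distance in frame 1: 6.1. Distance in frame 2: 5.7.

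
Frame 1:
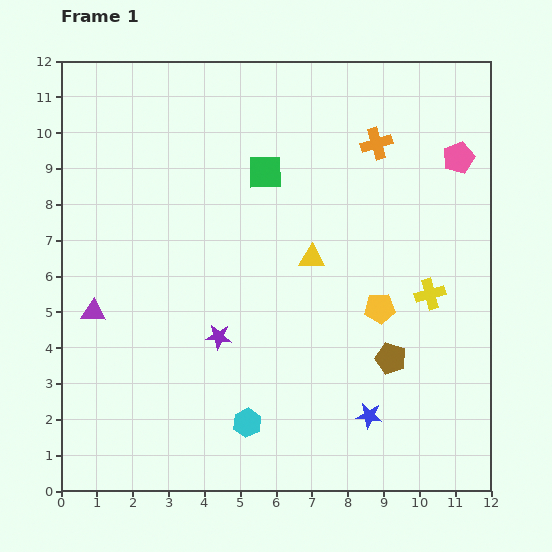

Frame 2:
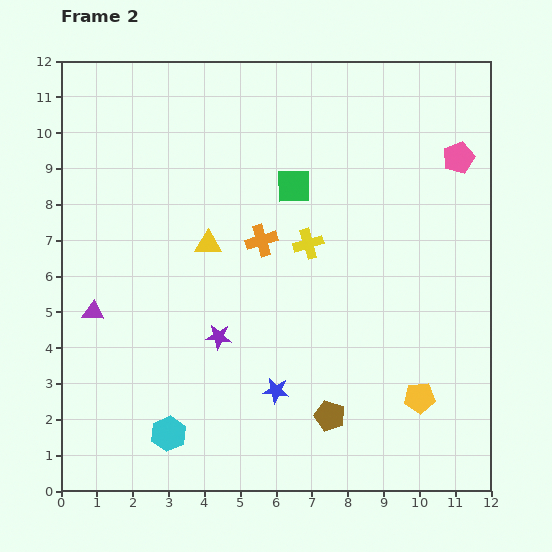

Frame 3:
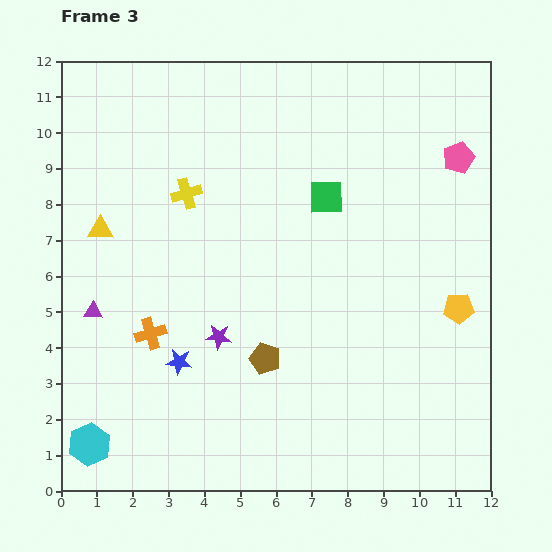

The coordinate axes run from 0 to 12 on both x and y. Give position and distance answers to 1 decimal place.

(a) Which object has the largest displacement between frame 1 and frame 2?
the orange cross

(moved 4.2; next 3.7)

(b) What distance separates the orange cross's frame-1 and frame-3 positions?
8.2

The orange cross moved from (8.8, 9.7) to (2.5, 4.4), a distance of √(6.3² + 5.3²) ≈ 8.2.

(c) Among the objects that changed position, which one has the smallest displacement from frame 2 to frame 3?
the green square

(moved 0.9)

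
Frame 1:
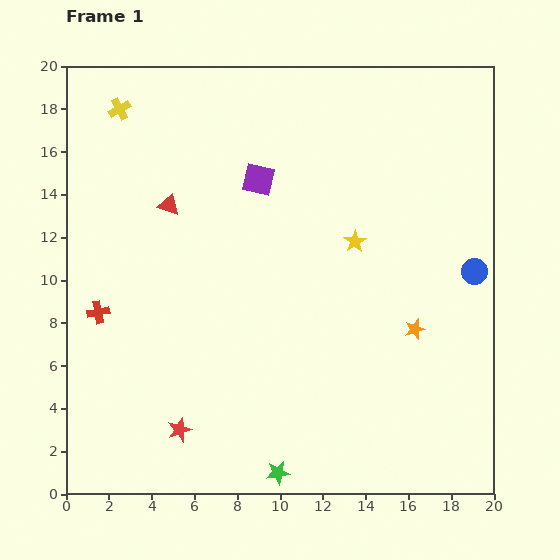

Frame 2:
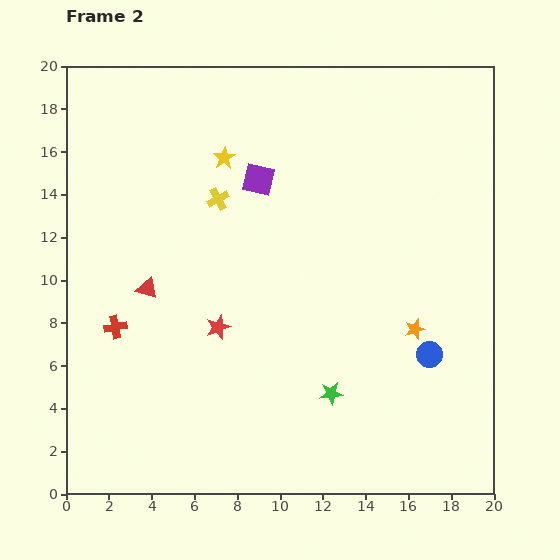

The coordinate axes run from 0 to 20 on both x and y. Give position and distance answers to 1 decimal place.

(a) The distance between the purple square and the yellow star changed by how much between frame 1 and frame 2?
-3.5

Distance in frame 1: 5.4. Distance in frame 2: 1.9.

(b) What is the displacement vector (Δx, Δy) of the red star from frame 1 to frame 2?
(1.8, 4.8)

The red star was at (5.3, 3.0) in frame 1 and (7.1, 7.8) in frame 2.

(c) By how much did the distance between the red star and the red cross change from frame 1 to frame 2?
-1.9

Distance in frame 1: 6.7. Distance in frame 2: 4.8.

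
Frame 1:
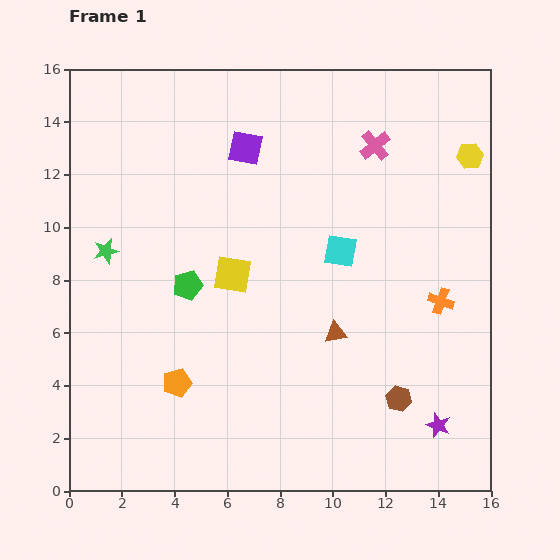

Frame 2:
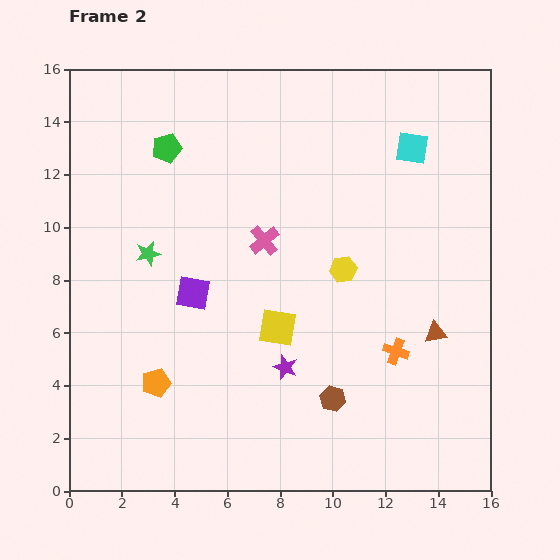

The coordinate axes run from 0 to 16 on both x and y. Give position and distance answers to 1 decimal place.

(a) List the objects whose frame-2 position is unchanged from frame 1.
none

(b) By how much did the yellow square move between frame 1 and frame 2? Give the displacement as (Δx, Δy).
(1.7, -2.0)

The yellow square was at (6.2, 8.2) in frame 1 and (7.9, 6.2) in frame 2.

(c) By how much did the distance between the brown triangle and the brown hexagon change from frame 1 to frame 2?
+1.1

Distance in frame 1: 3.5. Distance in frame 2: 4.6.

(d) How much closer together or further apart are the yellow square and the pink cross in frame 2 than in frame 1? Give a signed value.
-4.0

Distance in frame 1: 7.3. Distance in frame 2: 3.3.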